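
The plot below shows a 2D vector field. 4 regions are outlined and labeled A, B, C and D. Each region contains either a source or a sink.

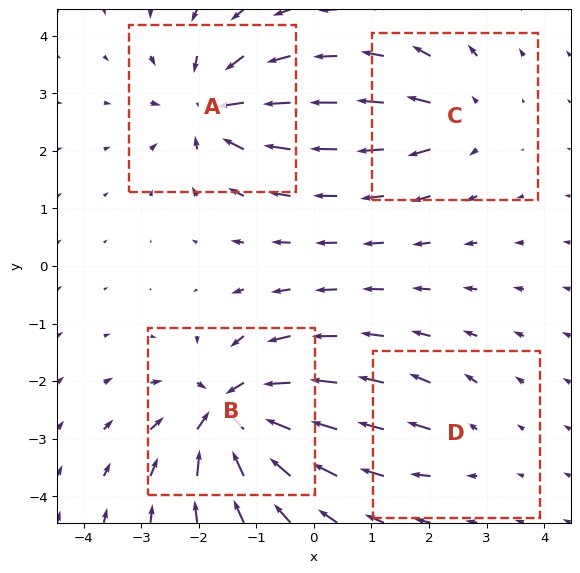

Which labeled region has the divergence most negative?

B

Divergence at each region's feature centre — A: about -6, B: about -8, C: about +4, D: about +2. Region B is most negative.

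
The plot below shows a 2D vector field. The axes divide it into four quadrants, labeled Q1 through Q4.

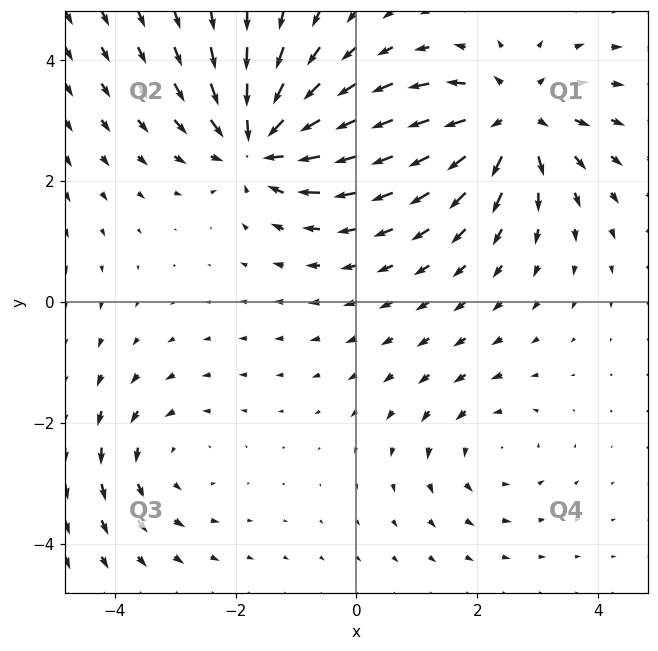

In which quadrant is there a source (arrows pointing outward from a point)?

Q1

The source sits at approximately (2.6, 3.0), which lies in quadrant Q1. The divergence there is about +5, positive as expected for a source.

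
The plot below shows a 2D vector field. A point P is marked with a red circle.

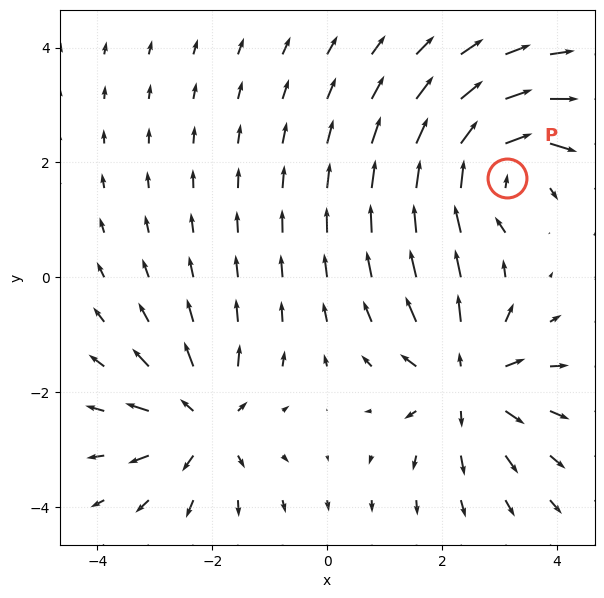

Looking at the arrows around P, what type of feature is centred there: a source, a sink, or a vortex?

vortex

At P (3.1, 1.7) the arrows circulate clockwise. Divergence ≈0, curl about -6 — near-zero divergence with nonzero curl is a vortex.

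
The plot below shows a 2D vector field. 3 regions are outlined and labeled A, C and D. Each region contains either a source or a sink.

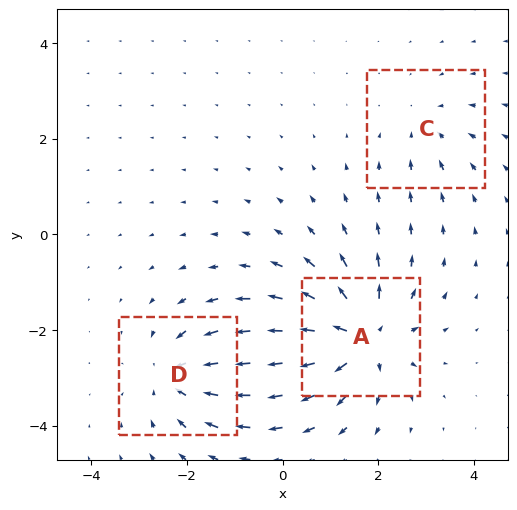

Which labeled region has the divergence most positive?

A

Divergence at each region's feature centre — A: about +5, C: about -2, D: about -4. Region A is most positive.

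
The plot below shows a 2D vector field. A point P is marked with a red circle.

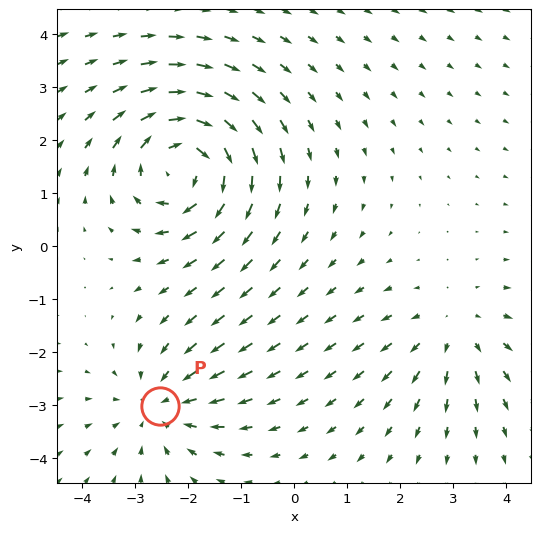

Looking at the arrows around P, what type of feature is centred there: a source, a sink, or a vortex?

At P (-2.5, -3.0) the arrows converge inward. Divergence about -3, curl ≈0 — negative divergence with near-zero curl is a sink.

sink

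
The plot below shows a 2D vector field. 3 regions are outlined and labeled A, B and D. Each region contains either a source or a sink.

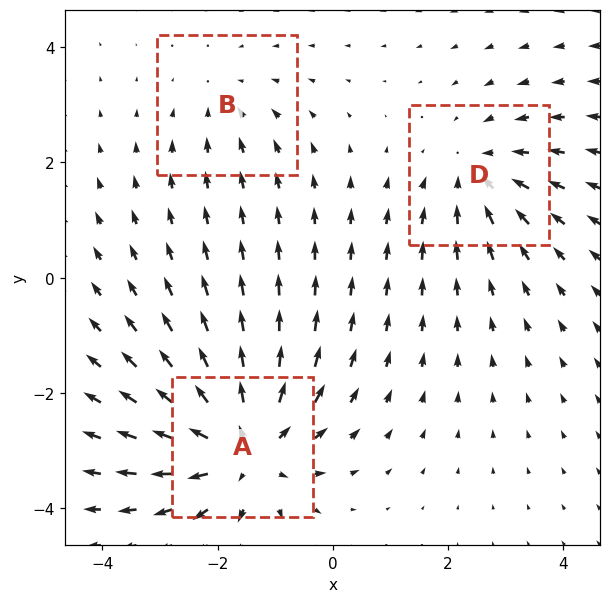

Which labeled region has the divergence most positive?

Divergence at each region's feature centre — A: about +4, B: about -2, D: about -3. Region A is most positive.

A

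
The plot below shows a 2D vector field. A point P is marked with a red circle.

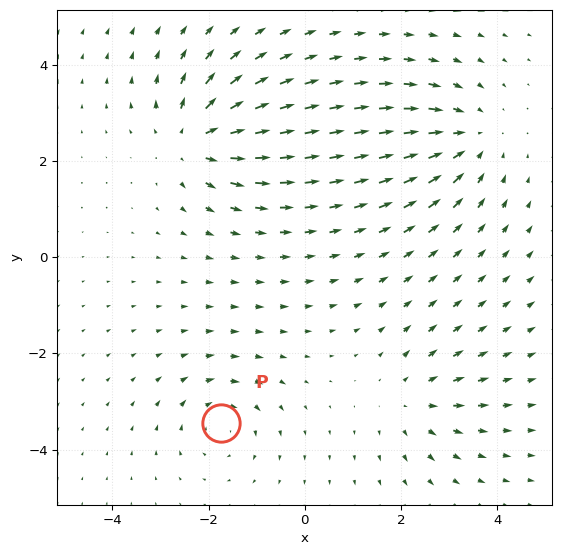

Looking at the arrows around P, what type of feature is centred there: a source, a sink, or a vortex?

At P (-1.7, -3.4) the arrows circulate clockwise. Divergence ≈0, curl about -4 — near-zero divergence with nonzero curl is a vortex.

vortex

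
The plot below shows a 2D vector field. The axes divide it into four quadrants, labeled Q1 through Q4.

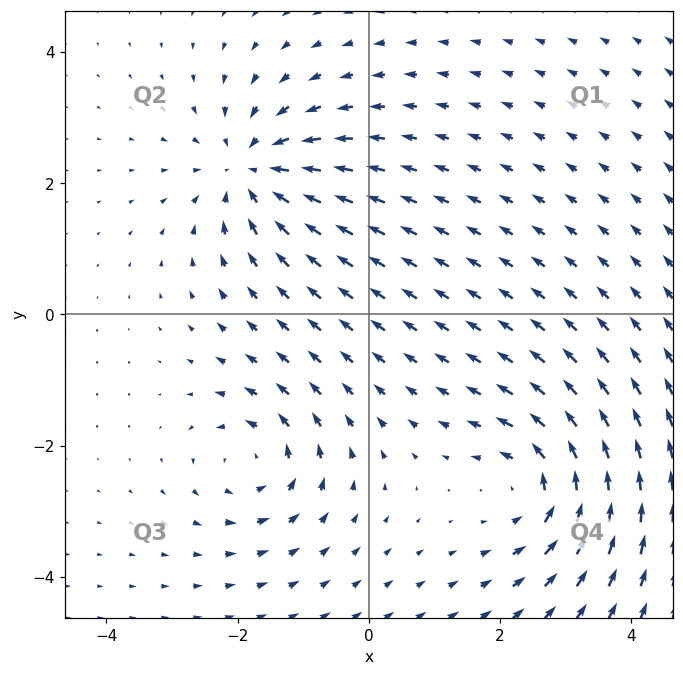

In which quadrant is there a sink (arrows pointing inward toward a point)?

Q2

The sink sits at approximately (-1.8, 2.2), which lies in quadrant Q2. The divergence there is about -5, negative as expected for a sink.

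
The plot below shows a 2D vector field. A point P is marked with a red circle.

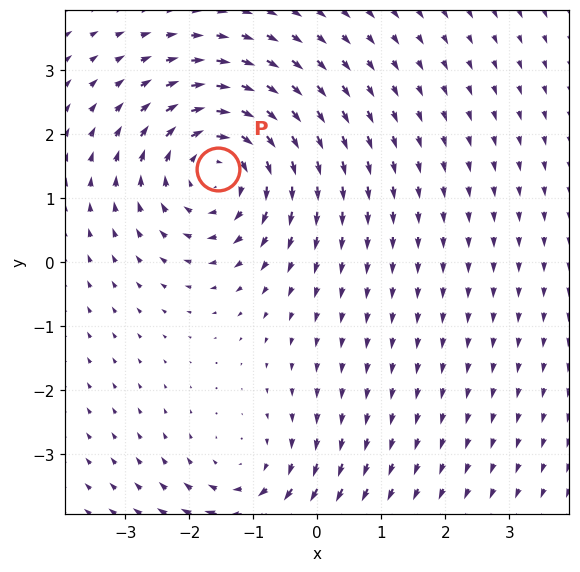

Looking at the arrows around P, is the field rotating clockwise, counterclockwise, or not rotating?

Near P at (-1.6, 1.4) the arrows circulate clockwise. The curl (z-component) there is about -5; negative curl means clockwise rotation.

clockwise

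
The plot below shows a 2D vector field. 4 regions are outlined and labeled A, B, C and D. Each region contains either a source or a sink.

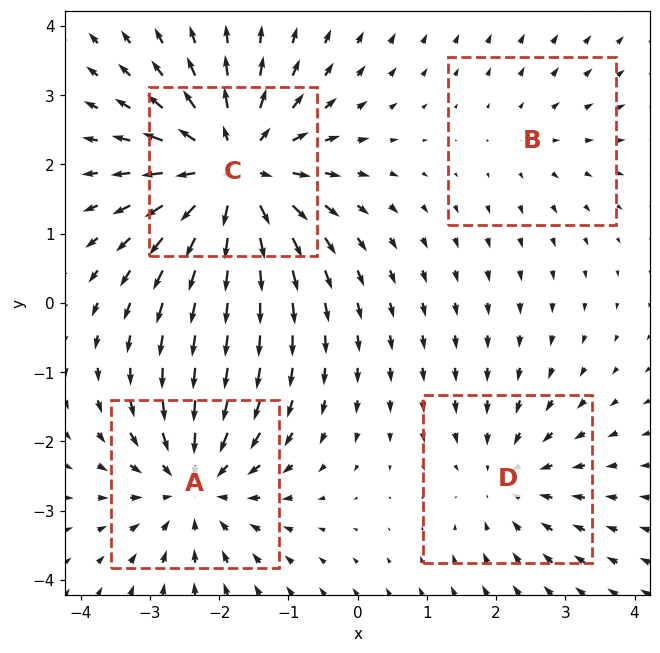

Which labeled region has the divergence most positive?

C

Divergence at each region's feature centre — A: about -5, B: about +2, C: about +7, D: about -3. Region C is most positive.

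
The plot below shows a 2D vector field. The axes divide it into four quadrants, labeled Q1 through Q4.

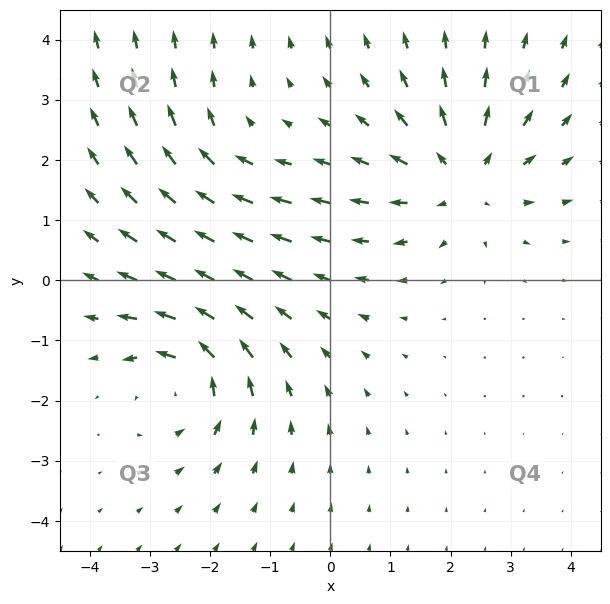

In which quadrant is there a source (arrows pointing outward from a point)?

The source sits at approximately (2.2, 1.7), which lies in quadrant Q1. The divergence there is about +4, positive as expected for a source.

Q1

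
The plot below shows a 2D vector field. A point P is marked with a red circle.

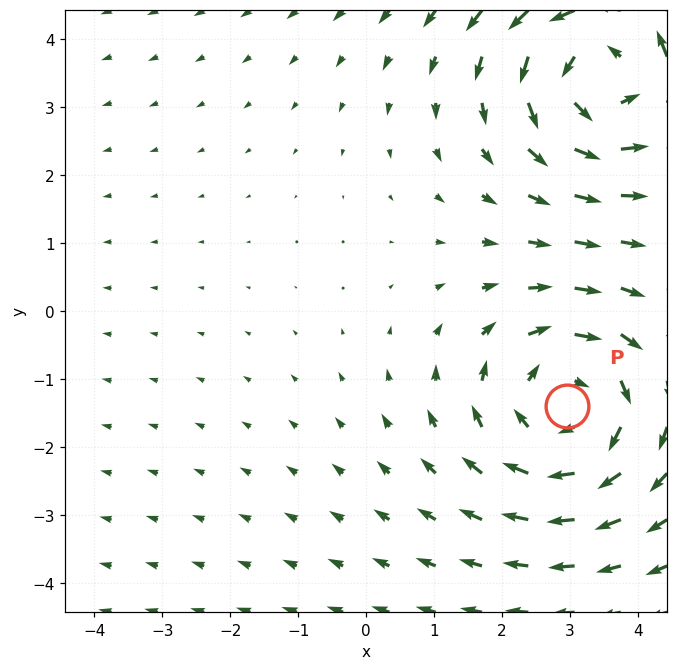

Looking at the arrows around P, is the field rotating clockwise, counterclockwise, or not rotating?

clockwise

Near P at (3.0, -1.4) the arrows circulate clockwise. The curl (z-component) there is about -3; negative curl means clockwise rotation.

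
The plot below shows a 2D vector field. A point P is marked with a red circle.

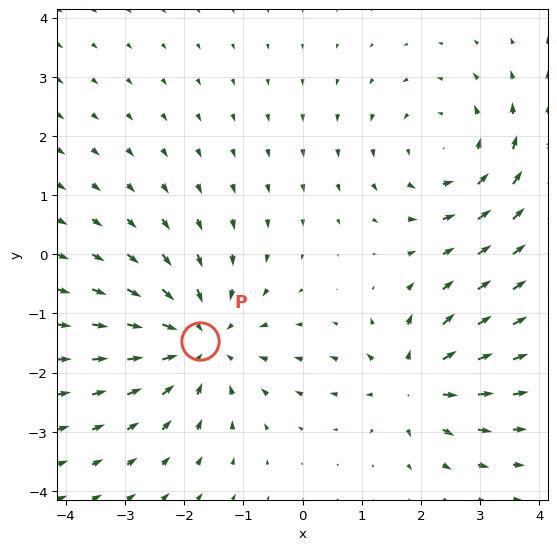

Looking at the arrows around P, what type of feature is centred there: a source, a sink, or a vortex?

sink

At P (-1.7, -1.5) the arrows converge inward. Divergence about -4, curl ≈0 — negative divergence with near-zero curl is a sink.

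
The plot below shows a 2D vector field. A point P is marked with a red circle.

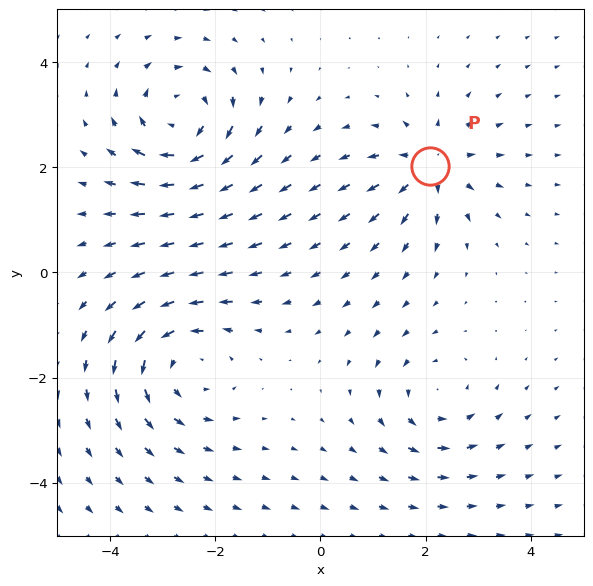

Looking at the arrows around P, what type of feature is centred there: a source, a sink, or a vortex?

source

At P (2.1, 2.0) the arrows spread outward. Divergence about +5, curl ≈0 — positive divergence with near-zero curl is a source.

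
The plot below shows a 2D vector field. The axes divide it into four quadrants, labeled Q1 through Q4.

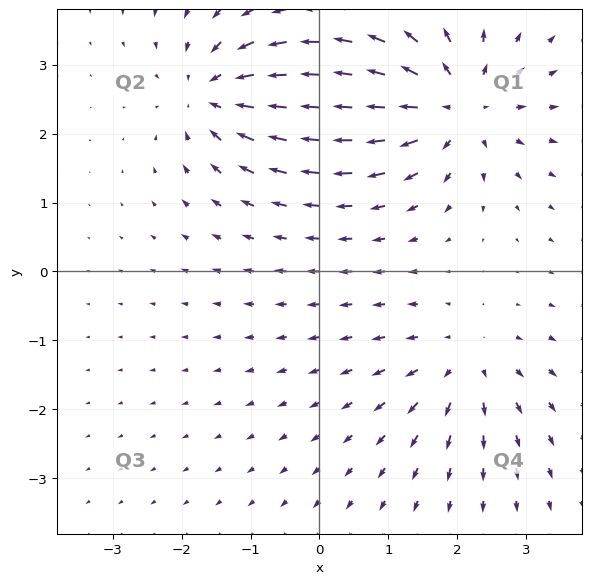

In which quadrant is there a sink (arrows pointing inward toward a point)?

The sink sits at approximately (-1.5, 2.6), which lies in quadrant Q2. The divergence there is about -5, negative as expected for a sink.

Q2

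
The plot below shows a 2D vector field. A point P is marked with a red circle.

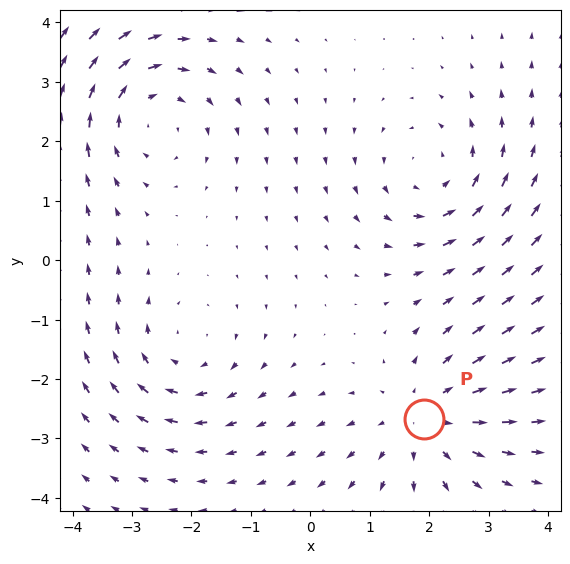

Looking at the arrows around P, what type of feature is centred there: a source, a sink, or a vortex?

source

At P (1.9, -2.7) the arrows spread outward. Divergence about +4, curl ≈0 — positive divergence with near-zero curl is a source.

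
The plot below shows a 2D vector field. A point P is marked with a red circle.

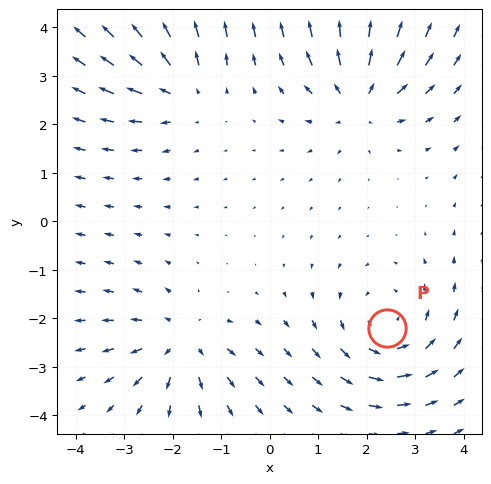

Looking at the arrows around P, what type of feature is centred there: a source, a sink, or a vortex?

At P (2.4, -2.2) the arrows circulate counterclockwise. Divergence ≈0, curl about +4 — near-zero divergence with nonzero curl is a vortex.

vortex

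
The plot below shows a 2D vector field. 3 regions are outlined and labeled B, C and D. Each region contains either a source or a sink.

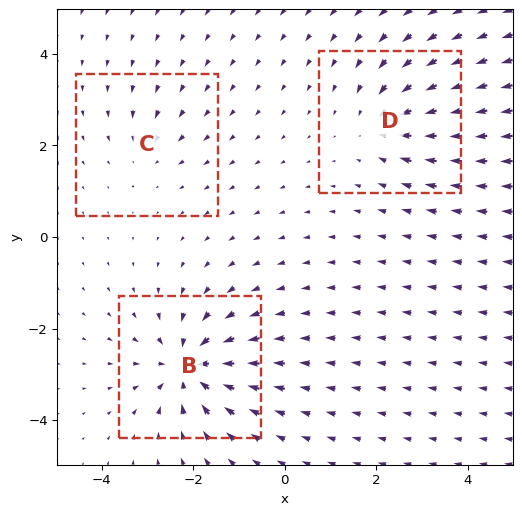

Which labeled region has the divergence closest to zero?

Divergence at each region's feature centre — B: about -6, C: about -2, D: about -4. Region C is closest to zero.

C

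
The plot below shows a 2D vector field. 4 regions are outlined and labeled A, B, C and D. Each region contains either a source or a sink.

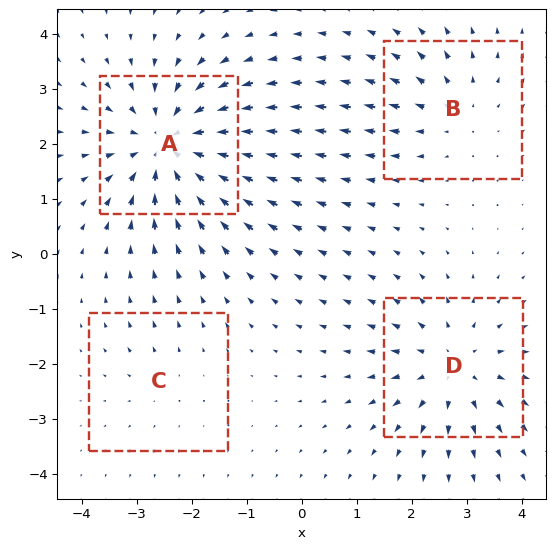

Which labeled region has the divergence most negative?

A

Divergence at each region's feature centre — A: about -6, B: about +3, C: about +2, D: about +4. Region A is most negative.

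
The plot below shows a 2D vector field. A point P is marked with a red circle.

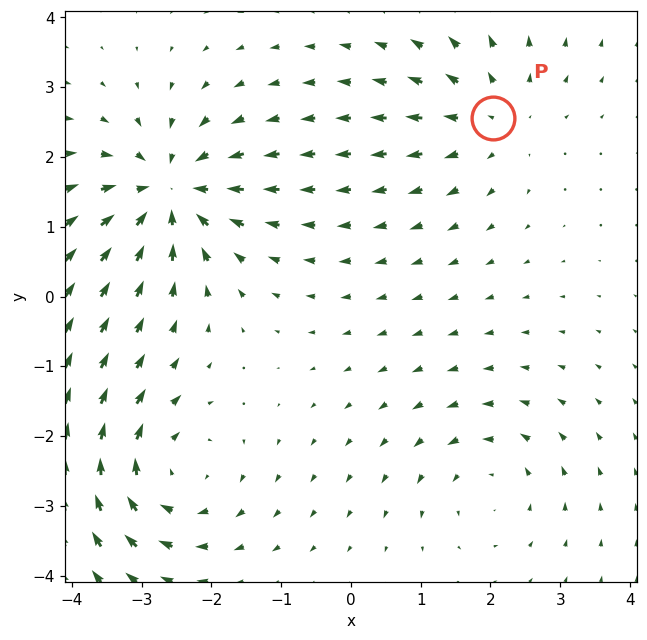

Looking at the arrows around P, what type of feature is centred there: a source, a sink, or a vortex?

At P (2.0, 2.6) the arrows spread outward. Divergence about +3, curl ≈0 — positive divergence with near-zero curl is a source.

source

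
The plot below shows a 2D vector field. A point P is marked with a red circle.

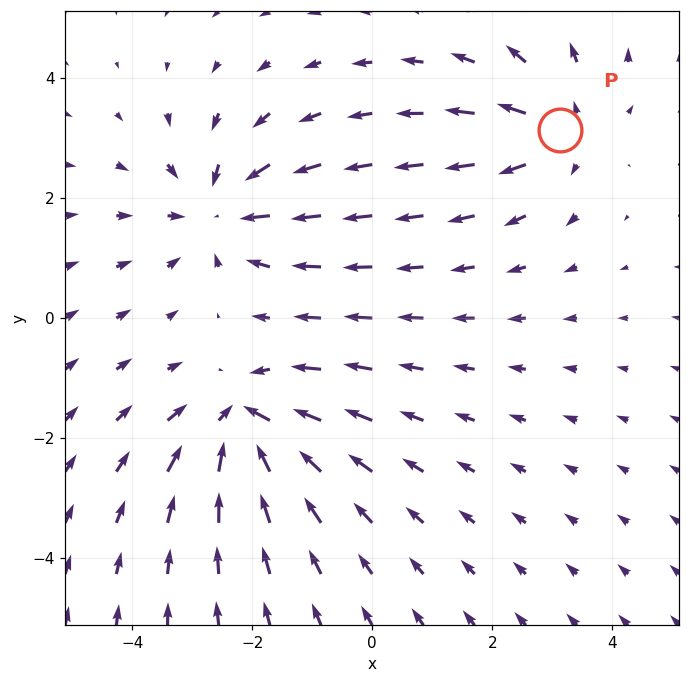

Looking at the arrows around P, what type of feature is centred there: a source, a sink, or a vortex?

source

At P (3.1, 3.1) the arrows spread outward. Divergence about +4, curl ≈0 — positive divergence with near-zero curl is a source.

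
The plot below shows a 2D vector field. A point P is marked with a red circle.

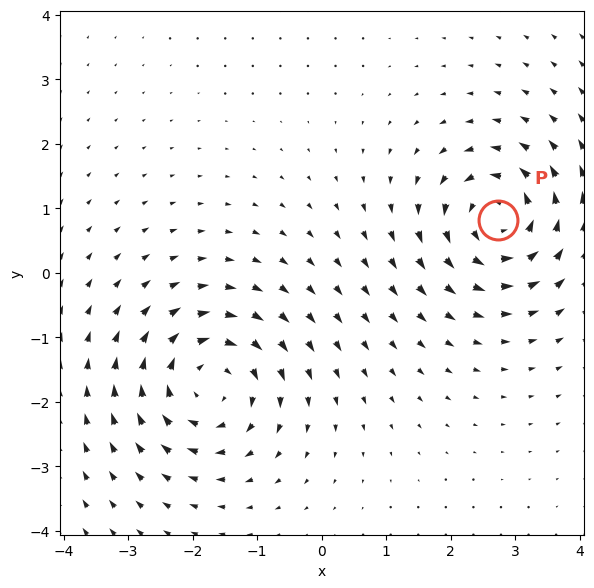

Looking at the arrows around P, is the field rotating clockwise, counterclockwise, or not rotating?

counterclockwise

Near P at (2.7, 0.8) the arrows circulate counterclockwise. The curl (z-component) there is about +6; positive curl means counterclockwise rotation.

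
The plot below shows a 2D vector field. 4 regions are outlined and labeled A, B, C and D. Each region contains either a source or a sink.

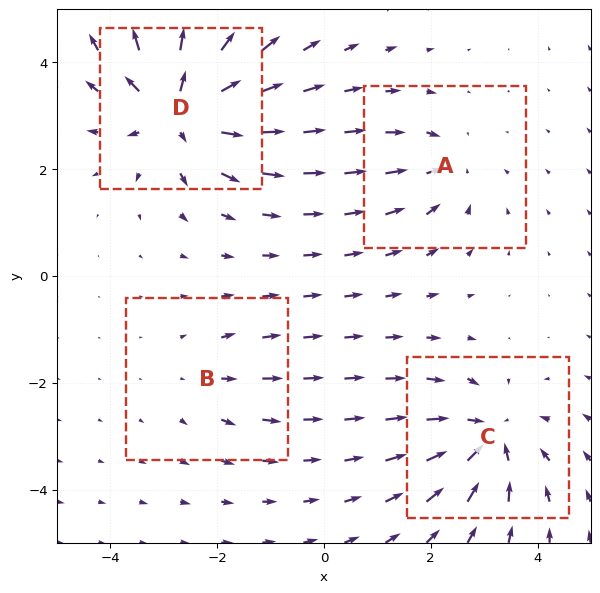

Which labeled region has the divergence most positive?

D

Divergence at each region's feature centre — A: about -4, B: about +2, C: about -6, D: about +8. Region D is most positive.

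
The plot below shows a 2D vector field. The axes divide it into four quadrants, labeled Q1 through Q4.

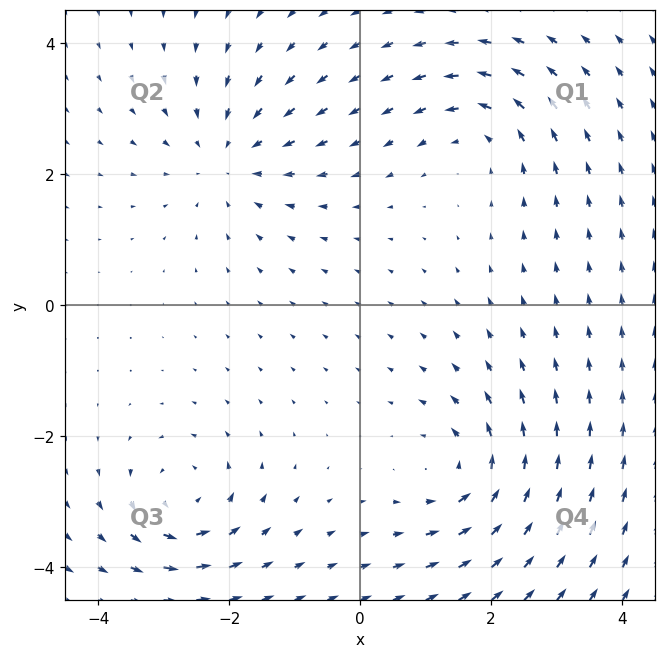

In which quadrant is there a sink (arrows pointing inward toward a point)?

Q2

The sink sits at approximately (-2.0, 2.3), which lies in quadrant Q2. The divergence there is about -3, negative as expected for a sink.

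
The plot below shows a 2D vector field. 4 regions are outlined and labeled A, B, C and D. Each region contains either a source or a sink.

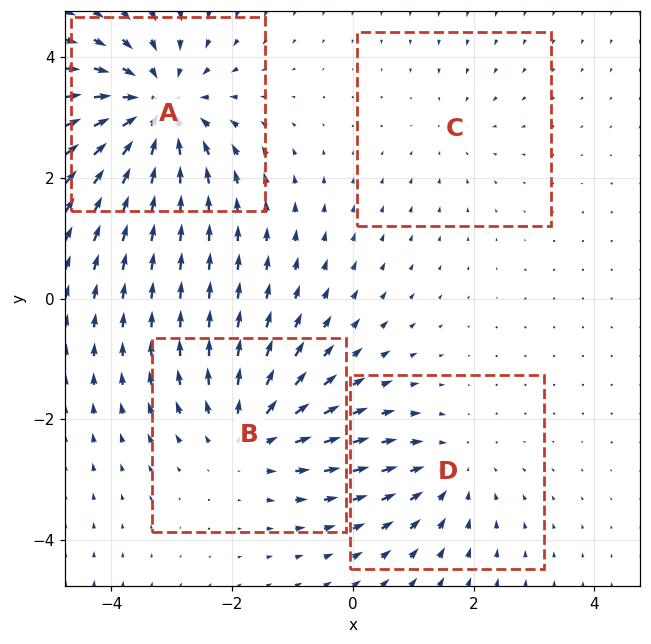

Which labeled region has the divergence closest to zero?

Divergence at each region's feature centre — A: about -6, B: about +4, C: about -2, D: about -3. Region C is closest to zero.

C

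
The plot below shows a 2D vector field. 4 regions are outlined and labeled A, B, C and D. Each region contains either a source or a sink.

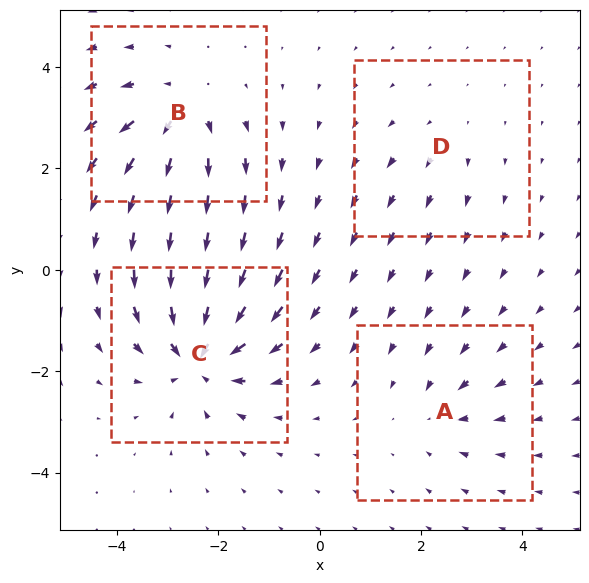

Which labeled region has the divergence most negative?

Divergence at each region's feature centre — A: about -3, B: about +5, C: about -8, D: about +2. Region C is most negative.

C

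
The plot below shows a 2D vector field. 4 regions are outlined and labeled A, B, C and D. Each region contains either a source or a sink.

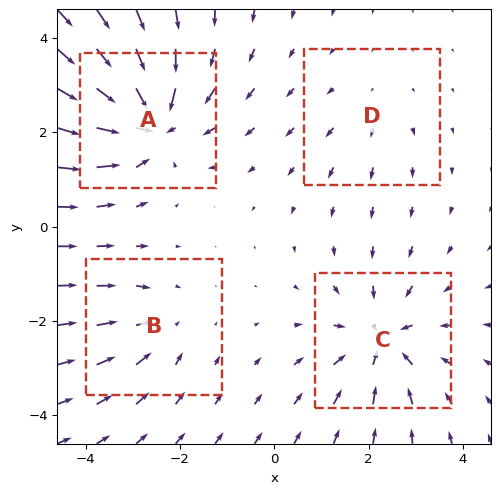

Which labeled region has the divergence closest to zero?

D

Divergence at each region's feature centre — A: about -6, B: about -3, C: about -5, D: about +2. Region D is closest to zero.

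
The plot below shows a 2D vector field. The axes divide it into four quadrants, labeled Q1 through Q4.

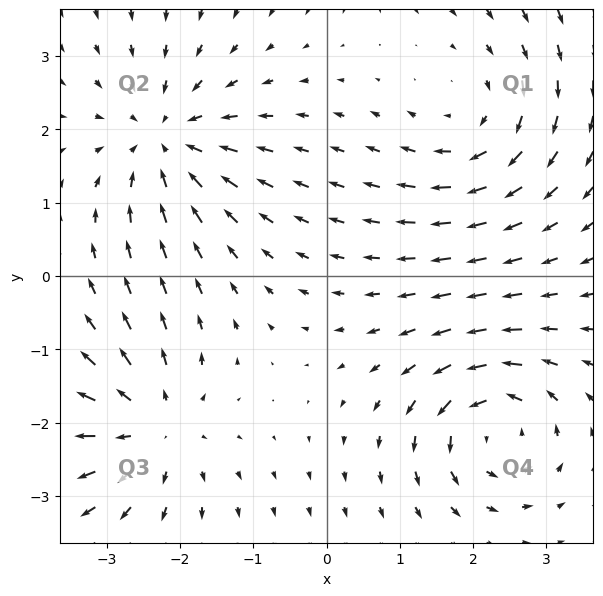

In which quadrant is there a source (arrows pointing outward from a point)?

Q3

The source sits at approximately (-2.4, -2.1), which lies in quadrant Q3. The divergence there is about +3, positive as expected for a source.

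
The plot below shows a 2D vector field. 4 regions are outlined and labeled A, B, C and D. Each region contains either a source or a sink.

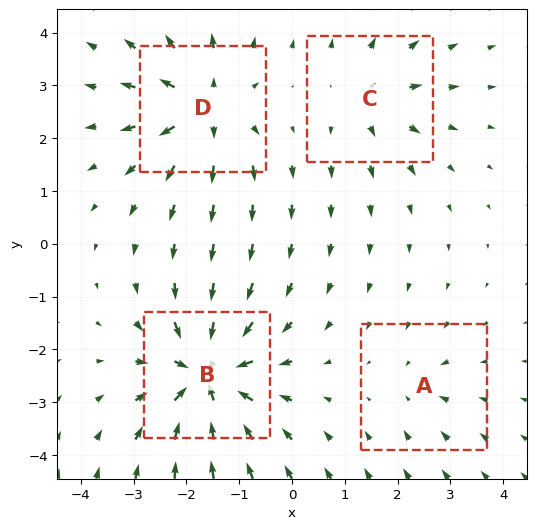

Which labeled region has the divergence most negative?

B

Divergence at each region's feature centre — A: about -2, B: about -8, C: about +4, D: about +6. Region B is most negative.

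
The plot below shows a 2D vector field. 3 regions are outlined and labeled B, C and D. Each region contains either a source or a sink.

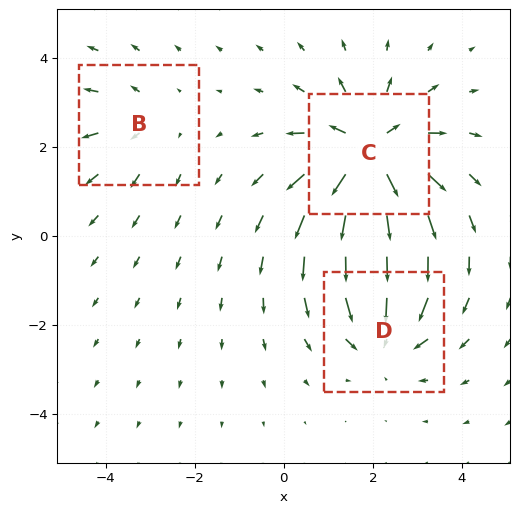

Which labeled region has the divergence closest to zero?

B

Divergence at each region's feature centre — B: about +2, C: about +5, D: about -3. Region B is closest to zero.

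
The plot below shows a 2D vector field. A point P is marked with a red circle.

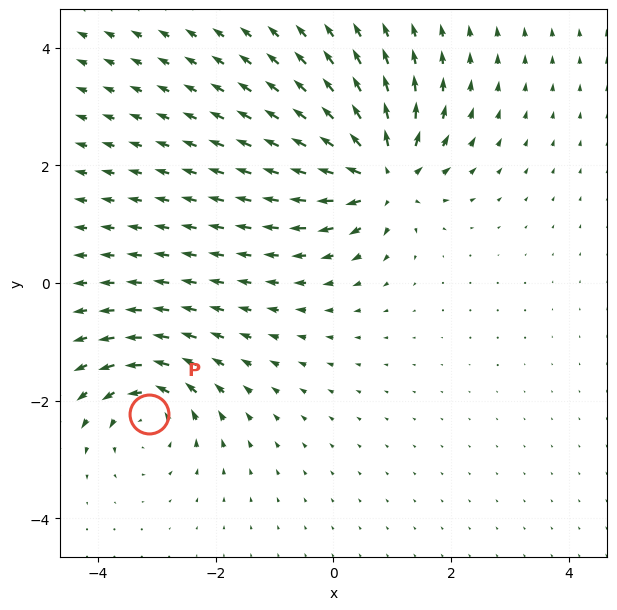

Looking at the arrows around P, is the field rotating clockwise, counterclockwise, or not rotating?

Near P at (-3.1, -2.2) the arrows circulate counterclockwise. The curl (z-component) there is about +5; positive curl means counterclockwise rotation.

counterclockwise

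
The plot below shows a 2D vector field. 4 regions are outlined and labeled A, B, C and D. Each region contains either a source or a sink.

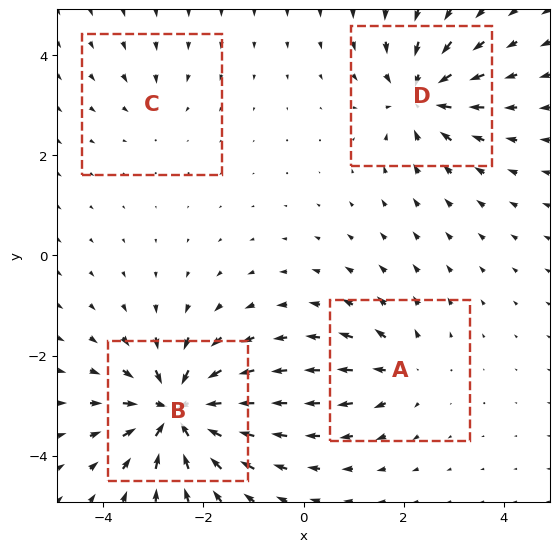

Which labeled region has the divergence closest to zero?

C

Divergence at each region's feature centre — A: about +4, B: about -9, C: about -2, D: about -6. Region C is closest to zero.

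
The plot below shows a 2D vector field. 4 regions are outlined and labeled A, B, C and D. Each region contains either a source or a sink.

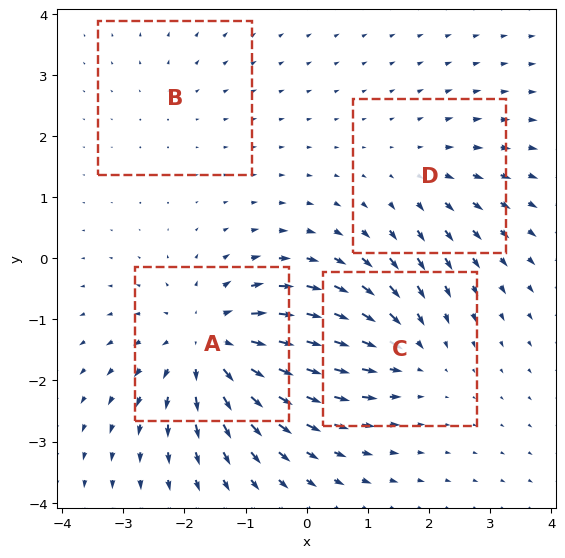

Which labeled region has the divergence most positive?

A

Divergence at each region's feature centre — A: about +6, B: about +2, C: about -4, D: about +3. Region A is most positive.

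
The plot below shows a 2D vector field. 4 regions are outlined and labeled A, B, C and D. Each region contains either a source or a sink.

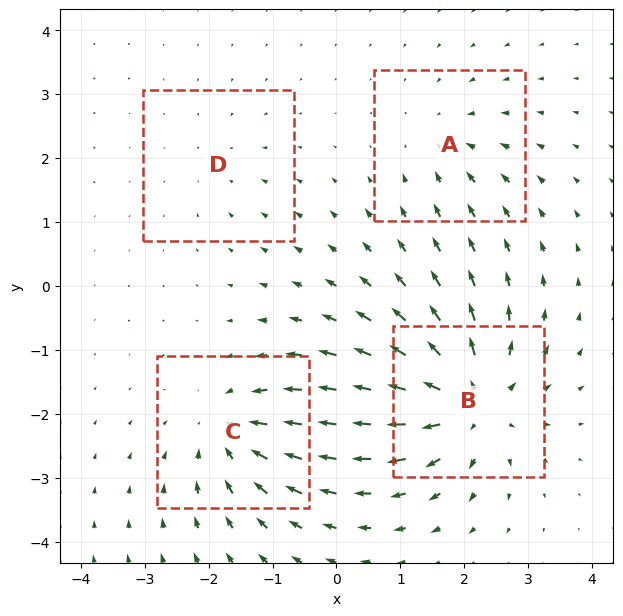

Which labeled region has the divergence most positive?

B

Divergence at each region's feature centre — A: about -3, B: about +8, C: about -6, D: about -2. Region B is most positive.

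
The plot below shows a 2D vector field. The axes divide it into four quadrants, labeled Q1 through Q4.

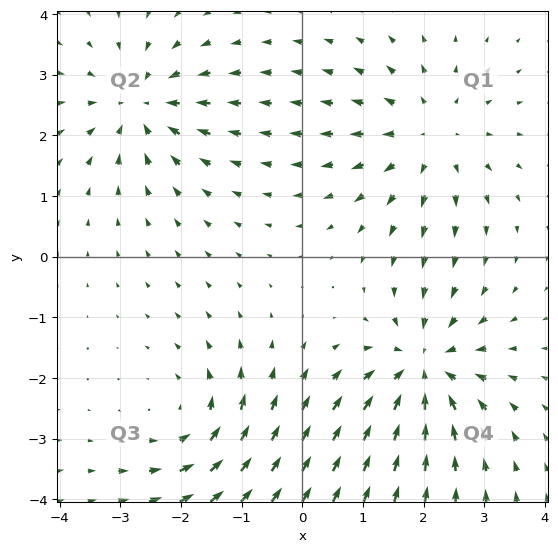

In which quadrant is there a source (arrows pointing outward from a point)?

Q1

The source sits at approximately (2.1, 2.0), which lies in quadrant Q1. The divergence there is about +4, positive as expected for a source.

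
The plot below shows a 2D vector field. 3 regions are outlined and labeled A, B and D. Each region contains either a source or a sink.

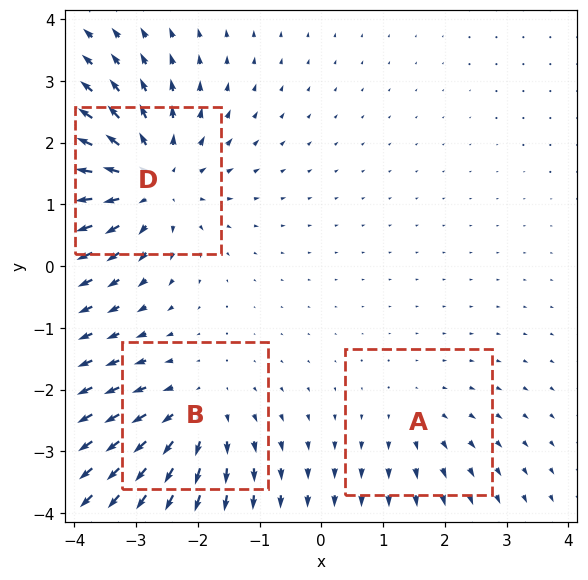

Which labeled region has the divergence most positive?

D

Divergence at each region's feature centre — A: about +2, B: about +3, D: about +5. Region D is most positive.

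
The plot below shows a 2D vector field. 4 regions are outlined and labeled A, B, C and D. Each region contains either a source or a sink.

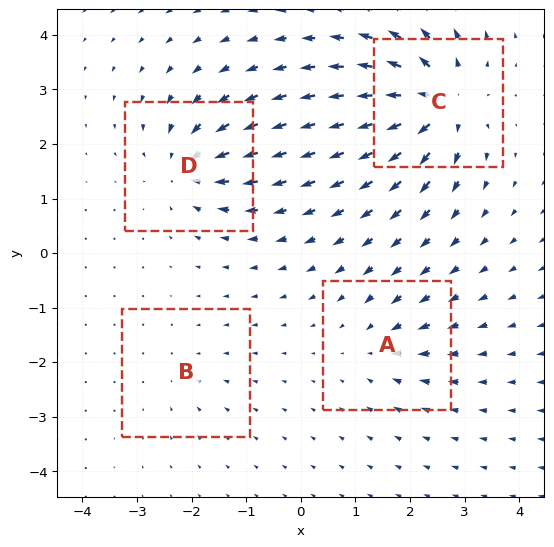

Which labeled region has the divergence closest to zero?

B

Divergence at each region's feature centre — A: about -4, B: about -2, C: about +9, D: about -6. Region B is closest to zero.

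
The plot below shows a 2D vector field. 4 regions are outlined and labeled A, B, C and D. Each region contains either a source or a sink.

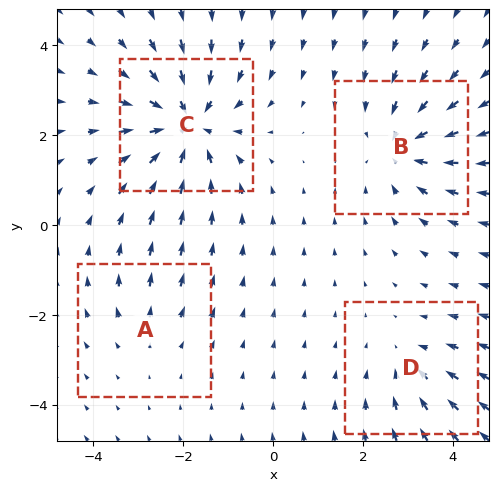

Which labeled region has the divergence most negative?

Divergence at each region's feature centre — A: about +2, B: about -4, C: about -6, D: about -3. Region C is most negative.

C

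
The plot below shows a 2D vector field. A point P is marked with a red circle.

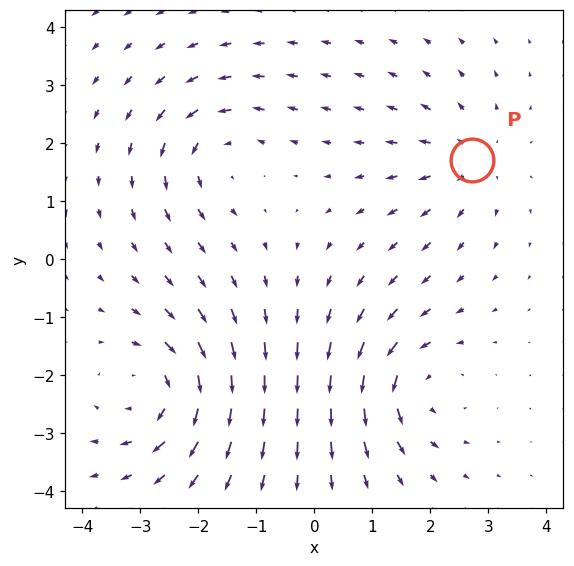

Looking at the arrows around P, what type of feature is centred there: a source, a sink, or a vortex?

source

At P (2.7, 1.7) the arrows spread outward. Divergence about +3, curl ≈0 — positive divergence with near-zero curl is a source.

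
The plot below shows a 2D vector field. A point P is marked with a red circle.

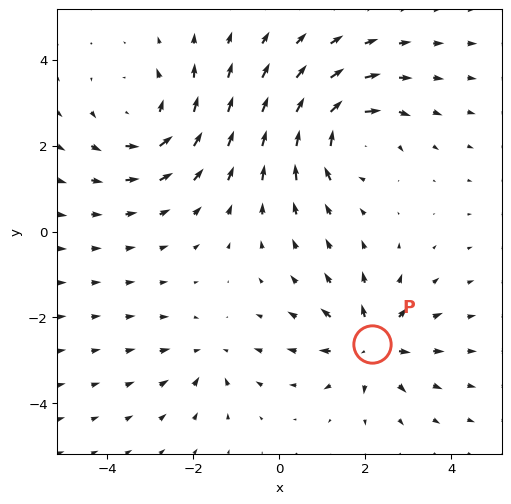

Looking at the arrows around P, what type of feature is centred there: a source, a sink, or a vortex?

source

At P (2.1, -2.6) the arrows spread outward. Divergence about +5, curl ≈0 — positive divergence with near-zero curl is a source.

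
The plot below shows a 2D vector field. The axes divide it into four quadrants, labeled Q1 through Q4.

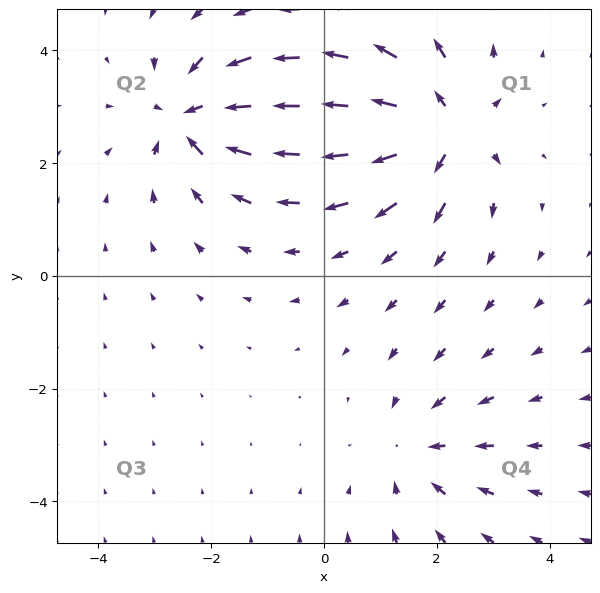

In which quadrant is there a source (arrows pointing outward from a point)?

Q1

The source sits at approximately (2.1, 2.6), which lies in quadrant Q1. The divergence there is about +5, positive as expected for a source.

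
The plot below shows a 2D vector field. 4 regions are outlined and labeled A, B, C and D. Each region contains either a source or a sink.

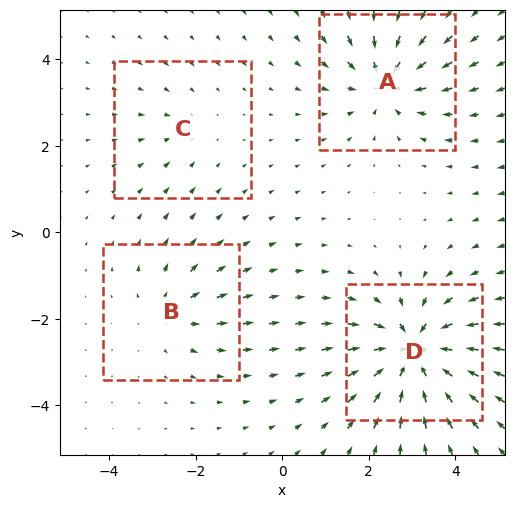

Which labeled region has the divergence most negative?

Divergence at each region's feature centre — A: about -5, B: about +3, C: about -2, D: about -8. Region D is most negative.

D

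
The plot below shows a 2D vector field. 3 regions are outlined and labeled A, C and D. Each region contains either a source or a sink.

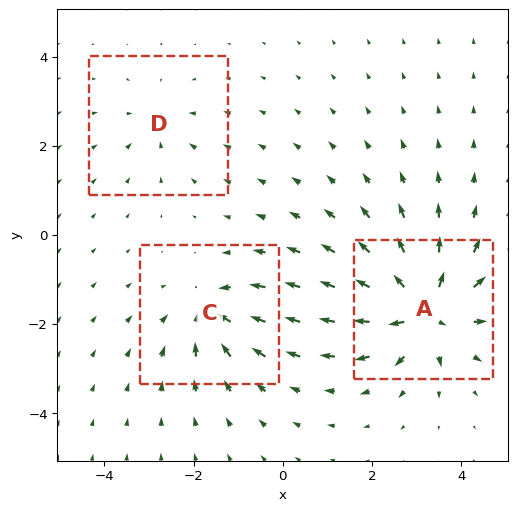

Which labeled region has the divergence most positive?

A

Divergence at each region's feature centre — A: about +6, C: about -4, D: about -2. Region A is most positive.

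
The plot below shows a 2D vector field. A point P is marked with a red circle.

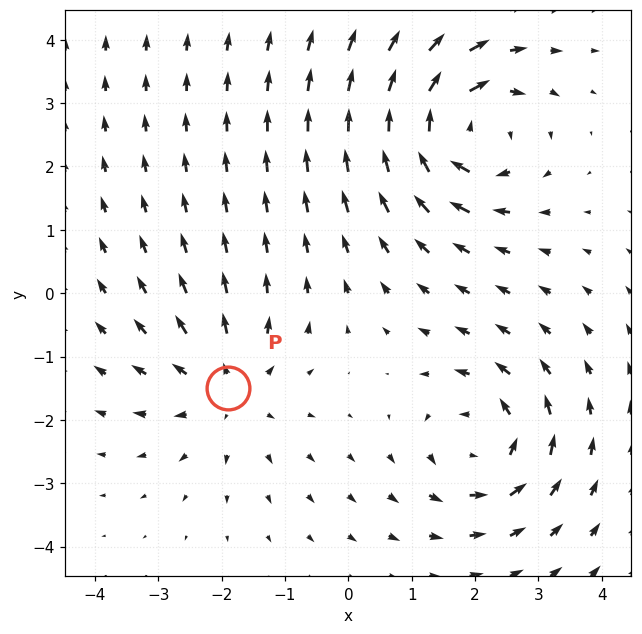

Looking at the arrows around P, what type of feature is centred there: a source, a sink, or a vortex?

At P (-1.9, -1.5) the arrows spread outward. Divergence about +3, curl ≈0 — positive divergence with near-zero curl is a source.

source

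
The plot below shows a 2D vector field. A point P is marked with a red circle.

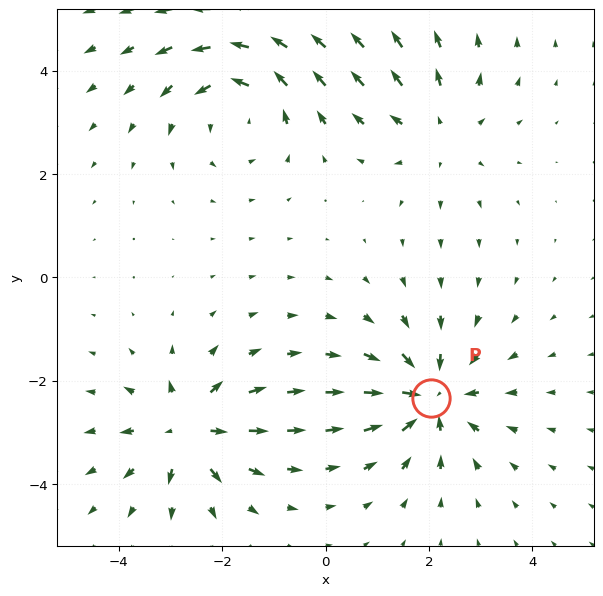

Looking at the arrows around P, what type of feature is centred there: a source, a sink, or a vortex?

sink

At P (2.0, -2.3) the arrows converge inward. Divergence about -6, curl ≈0 — negative divergence with near-zero curl is a sink.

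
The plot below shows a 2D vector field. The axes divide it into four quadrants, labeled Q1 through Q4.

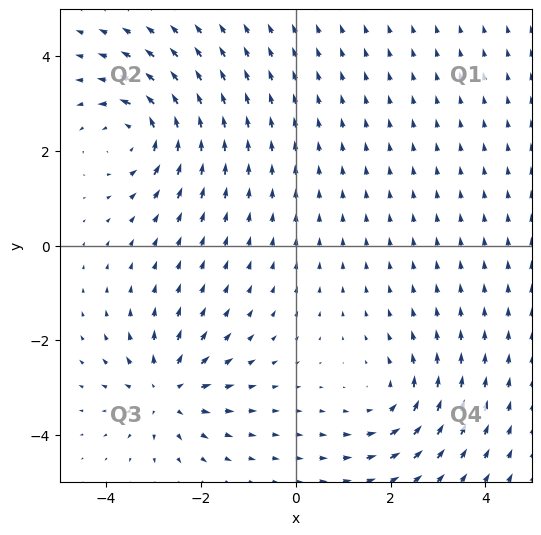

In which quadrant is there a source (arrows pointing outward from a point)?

Q3

The source sits at approximately (-2.7, -3.1), which lies in quadrant Q3. The divergence there is about +5, positive as expected for a source.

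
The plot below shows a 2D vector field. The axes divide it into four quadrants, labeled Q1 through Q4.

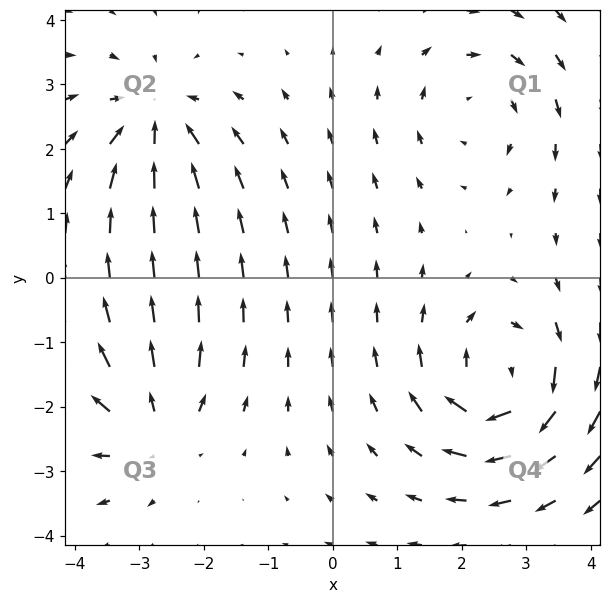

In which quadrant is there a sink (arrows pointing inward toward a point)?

Q2

The sink sits at approximately (-2.8, 2.4), which lies in quadrant Q2. The divergence there is about -4, negative as expected for a sink.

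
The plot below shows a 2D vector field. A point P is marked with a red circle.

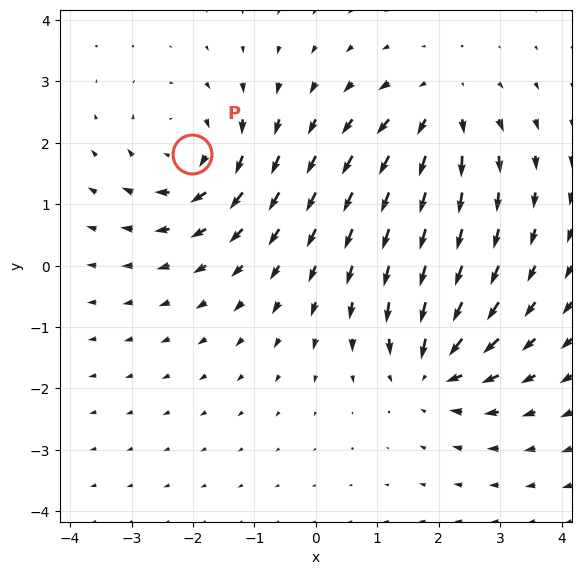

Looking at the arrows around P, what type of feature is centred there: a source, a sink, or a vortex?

At P (-2.0, 1.8) the arrows circulate clockwise. Divergence ≈0, curl about -4 — near-zero divergence with nonzero curl is a vortex.

vortex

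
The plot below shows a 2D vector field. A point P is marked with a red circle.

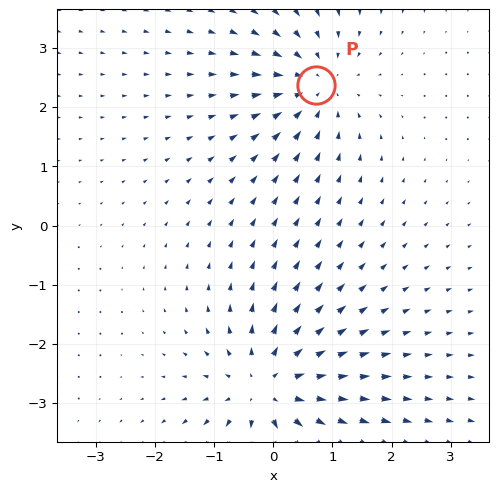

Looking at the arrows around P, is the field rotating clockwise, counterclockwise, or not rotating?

Near P at (0.7, 2.4) the arrows show no circulation. The curl there is ≈0.

not rotating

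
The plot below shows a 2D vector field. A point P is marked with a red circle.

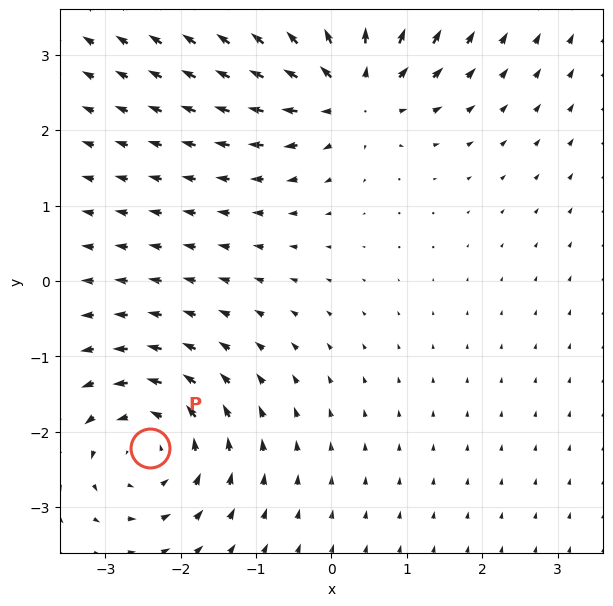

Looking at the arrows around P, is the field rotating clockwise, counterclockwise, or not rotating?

Near P at (-2.4, -2.2) the arrows circulate counterclockwise. The curl (z-component) there is about +3; positive curl means counterclockwise rotation.

counterclockwise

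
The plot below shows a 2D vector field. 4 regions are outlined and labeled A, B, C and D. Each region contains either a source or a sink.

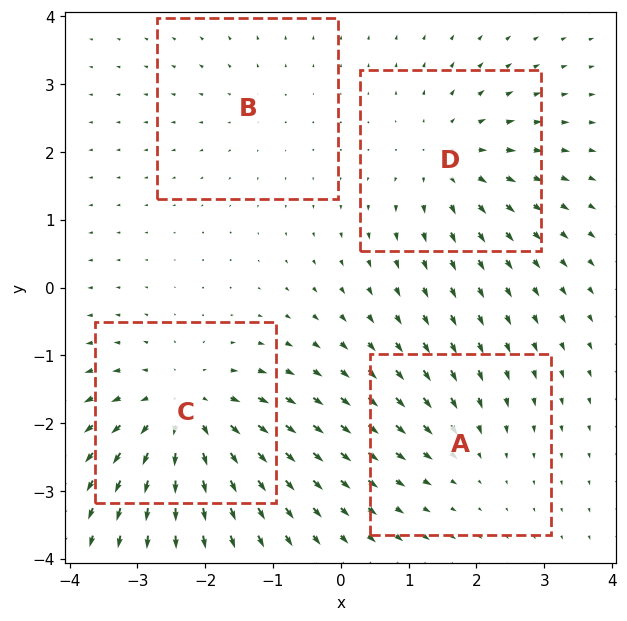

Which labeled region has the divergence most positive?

Divergence at each region's feature centre — A: about -3, B: about +2, C: about +6, D: about +4. Region C is most positive.

C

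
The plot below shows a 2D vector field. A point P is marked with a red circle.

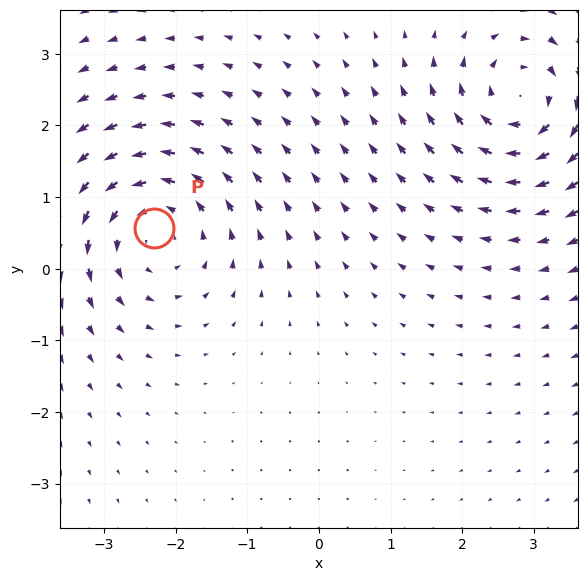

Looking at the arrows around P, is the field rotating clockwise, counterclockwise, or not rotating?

Near P at (-2.3, 0.6) the arrows circulate counterclockwise. The curl (z-component) there is about +4; positive curl means counterclockwise rotation.

counterclockwise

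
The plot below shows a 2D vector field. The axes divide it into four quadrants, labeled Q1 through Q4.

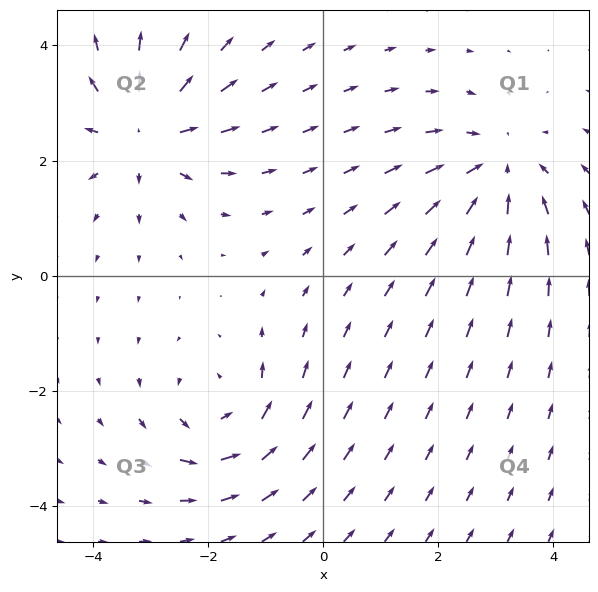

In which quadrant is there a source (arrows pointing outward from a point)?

Q2

The source sits at approximately (-3.1, 2.5), which lies in quadrant Q2. The divergence there is about +5, positive as expected for a source.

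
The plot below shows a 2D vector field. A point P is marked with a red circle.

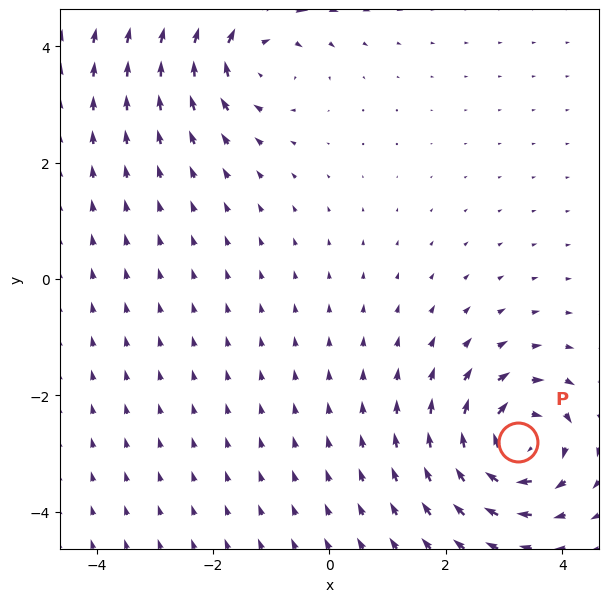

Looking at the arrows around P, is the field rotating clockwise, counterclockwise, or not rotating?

clockwise

Near P at (3.2, -2.8) the arrows circulate clockwise. The curl (z-component) there is about -5; negative curl means clockwise rotation.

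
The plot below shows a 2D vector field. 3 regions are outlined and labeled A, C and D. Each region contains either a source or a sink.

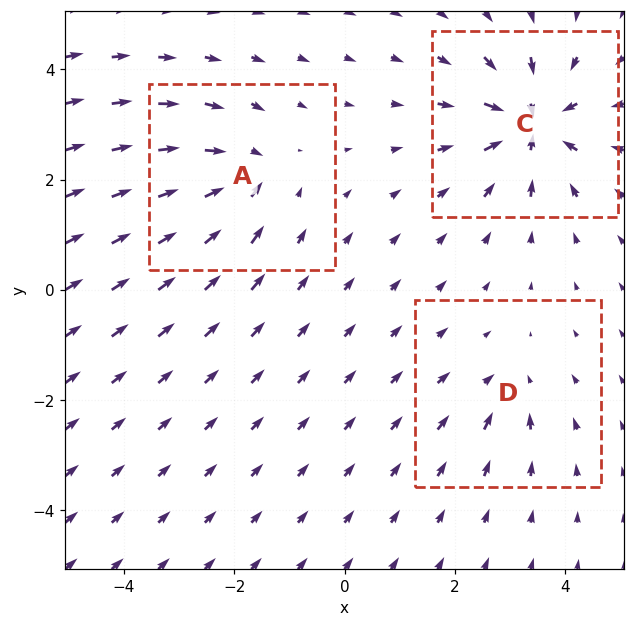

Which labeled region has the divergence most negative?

C

Divergence at each region's feature centre — A: about -4, C: about -6, D: about -3. Region C is most negative.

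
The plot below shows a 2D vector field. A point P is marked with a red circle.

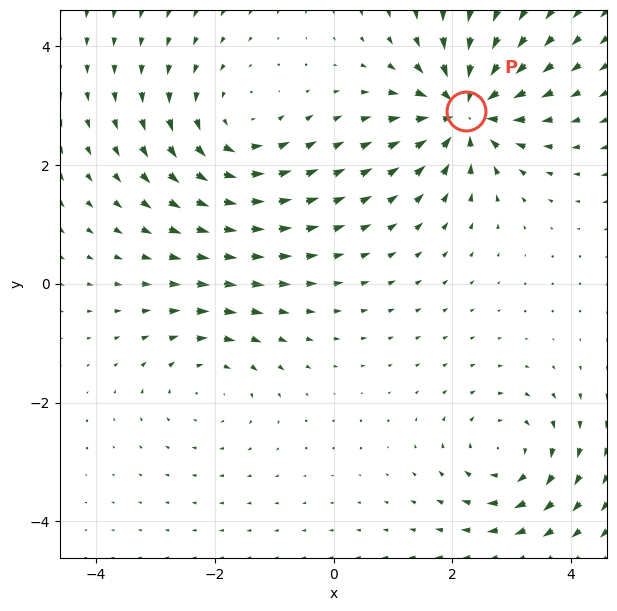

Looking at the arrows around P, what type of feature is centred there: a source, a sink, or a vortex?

At P (2.2, 2.9) the arrows converge inward. Divergence about -7, curl ≈0 — negative divergence with near-zero curl is a sink.

sink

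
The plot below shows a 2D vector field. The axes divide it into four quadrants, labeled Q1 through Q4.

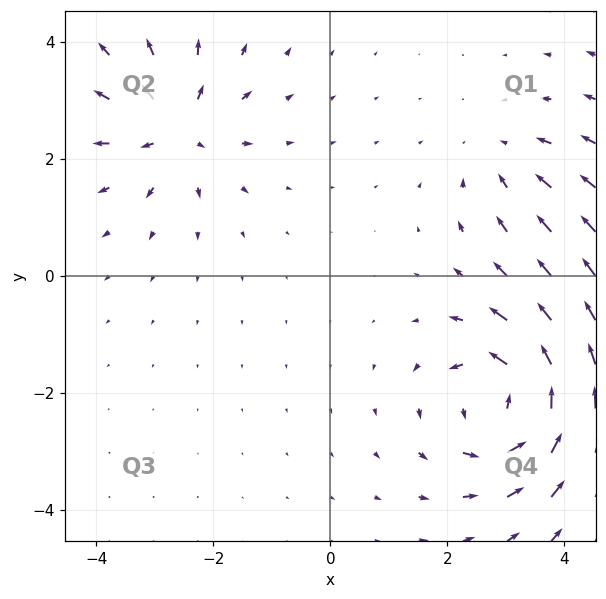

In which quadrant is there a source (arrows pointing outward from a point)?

Q2

The source sits at approximately (-2.6, 2.5), which lies in quadrant Q2. The divergence there is about +5, positive as expected for a source.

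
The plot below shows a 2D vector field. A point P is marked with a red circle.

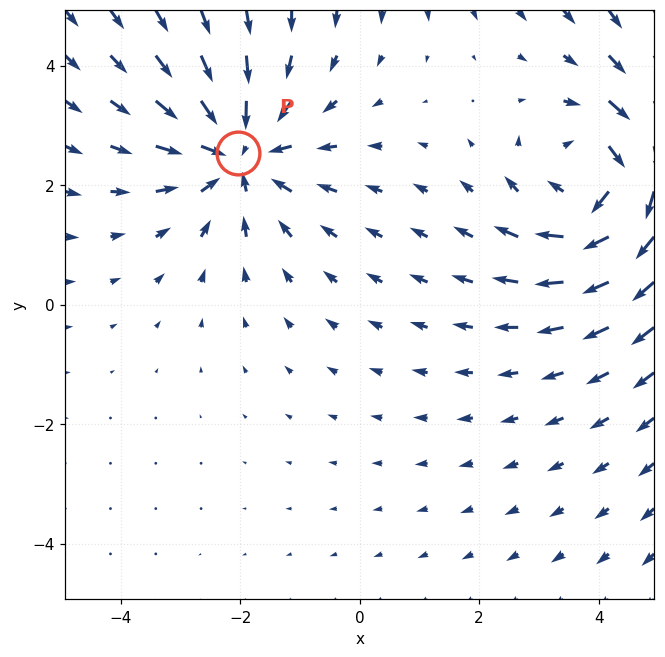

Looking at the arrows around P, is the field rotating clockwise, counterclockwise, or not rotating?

not rotating

Near P at (-2.0, 2.5) the arrows show no circulation. The curl there is ≈0.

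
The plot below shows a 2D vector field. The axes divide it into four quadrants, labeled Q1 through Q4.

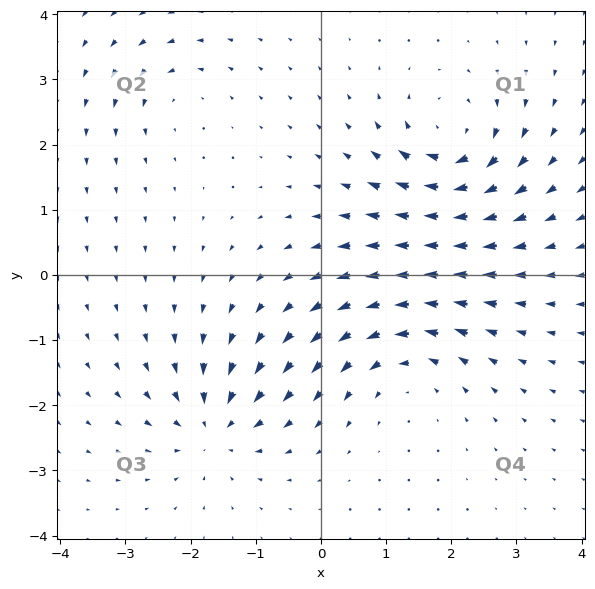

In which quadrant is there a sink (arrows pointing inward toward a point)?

Q3

The sink sits at approximately (-1.6, -2.3), which lies in quadrant Q3. The divergence there is about -6, negative as expected for a sink.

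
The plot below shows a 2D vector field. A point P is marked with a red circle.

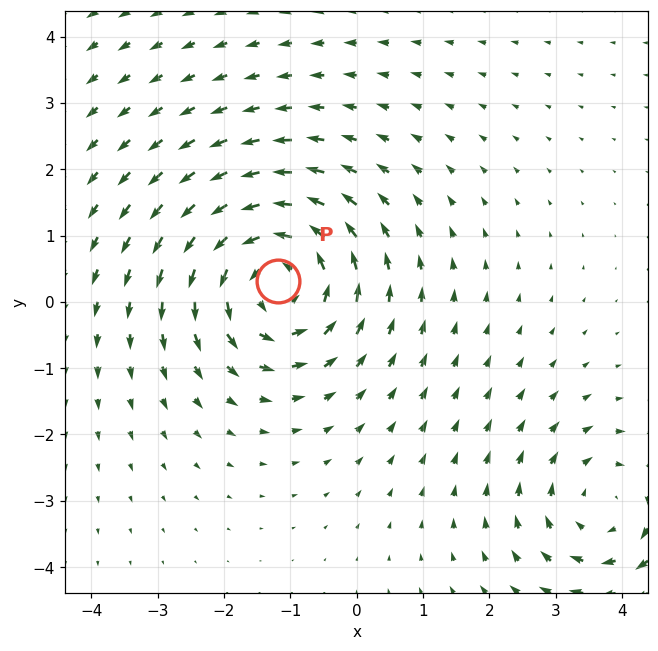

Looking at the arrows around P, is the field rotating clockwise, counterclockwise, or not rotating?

Near P at (-1.2, 0.3) the arrows circulate counterclockwise. The curl (z-component) there is about +4; positive curl means counterclockwise rotation.

counterclockwise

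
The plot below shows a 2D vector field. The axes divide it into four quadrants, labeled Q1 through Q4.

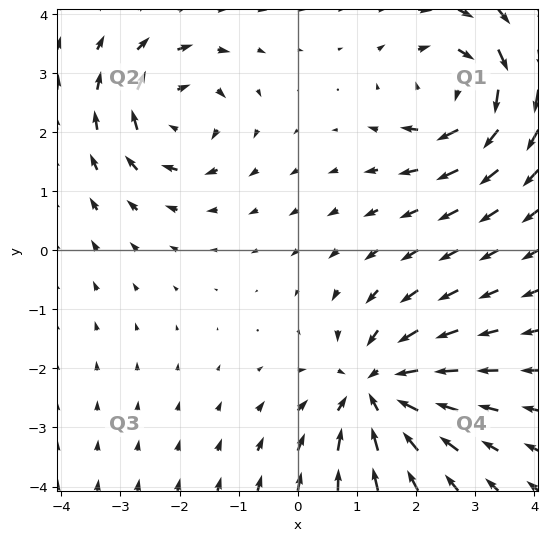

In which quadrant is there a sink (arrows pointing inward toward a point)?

The sink sits at approximately (1.3, -2.4), which lies in quadrant Q4. The divergence there is about -4, negative as expected for a sink.

Q4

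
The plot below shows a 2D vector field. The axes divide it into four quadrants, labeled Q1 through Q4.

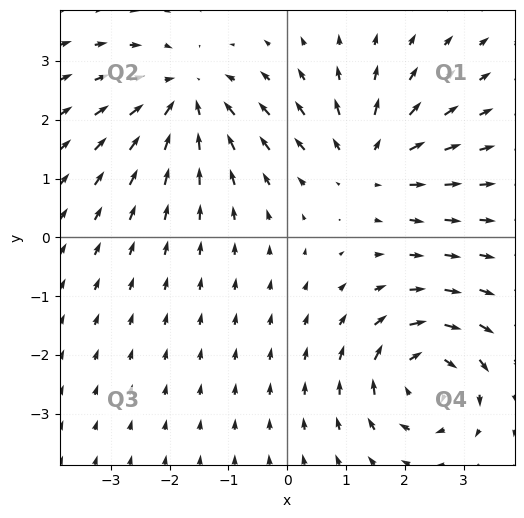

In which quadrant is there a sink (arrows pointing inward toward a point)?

The sink sits at approximately (-1.7, 2.4), which lies in quadrant Q2. The divergence there is about -5, negative as expected for a sink.

Q2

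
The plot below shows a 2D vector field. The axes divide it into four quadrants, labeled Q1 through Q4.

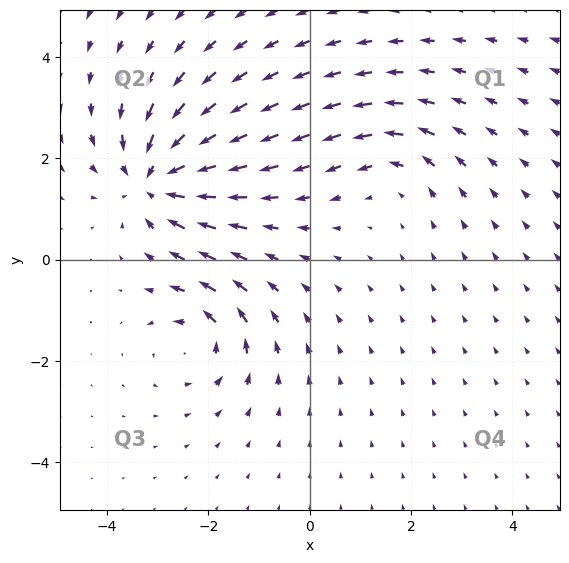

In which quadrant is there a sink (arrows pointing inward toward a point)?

The sink sits at approximately (-3.0, 1.6), which lies in quadrant Q2. The divergence there is about -5, negative as expected for a sink.

Q2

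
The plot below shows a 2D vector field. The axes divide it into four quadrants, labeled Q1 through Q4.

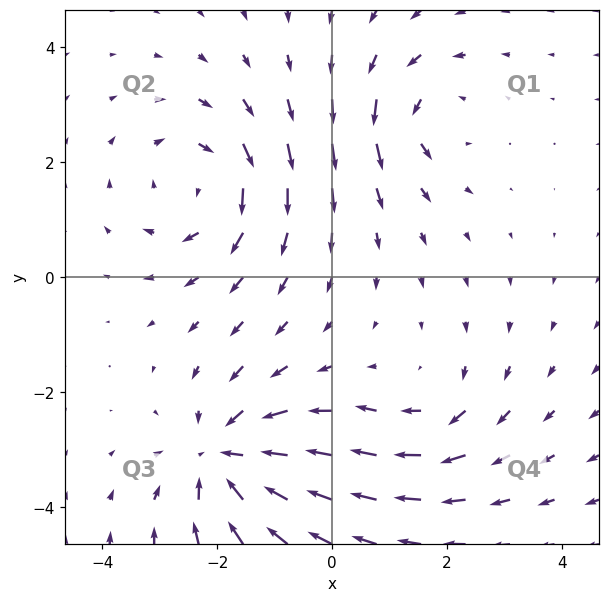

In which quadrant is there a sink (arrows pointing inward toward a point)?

Q3

The sink sits at approximately (-1.8, -3.1), which lies in quadrant Q3. The divergence there is about -5, negative as expected for a sink.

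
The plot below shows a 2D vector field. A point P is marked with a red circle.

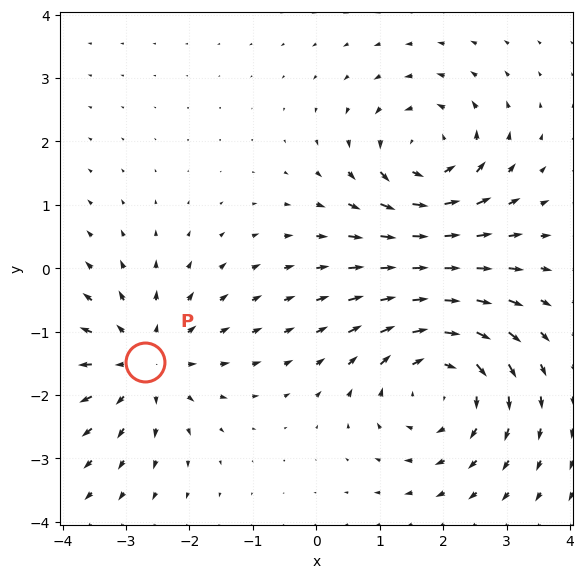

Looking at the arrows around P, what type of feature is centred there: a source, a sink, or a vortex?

source

At P (-2.7, -1.5) the arrows spread outward. Divergence about +3, curl ≈0 — positive divergence with near-zero curl is a source.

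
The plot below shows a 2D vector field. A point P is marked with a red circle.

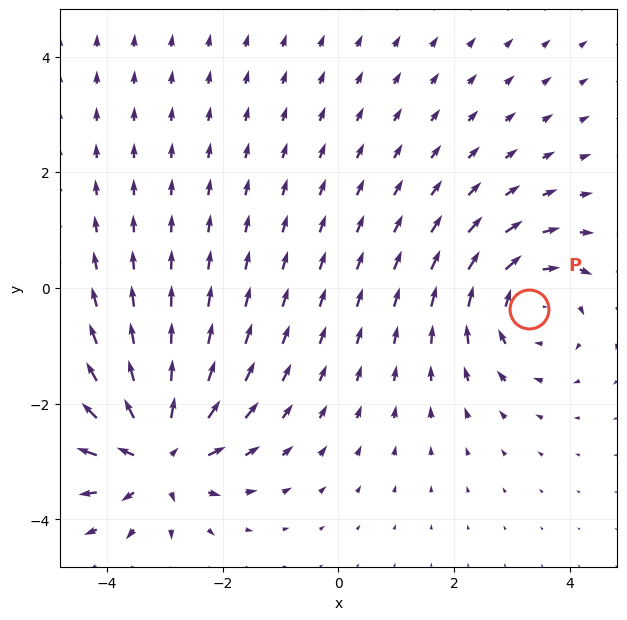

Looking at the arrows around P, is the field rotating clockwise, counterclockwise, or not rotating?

clockwise

Near P at (3.3, -0.4) the arrows circulate clockwise. The curl (z-component) there is about -4; negative curl means clockwise rotation.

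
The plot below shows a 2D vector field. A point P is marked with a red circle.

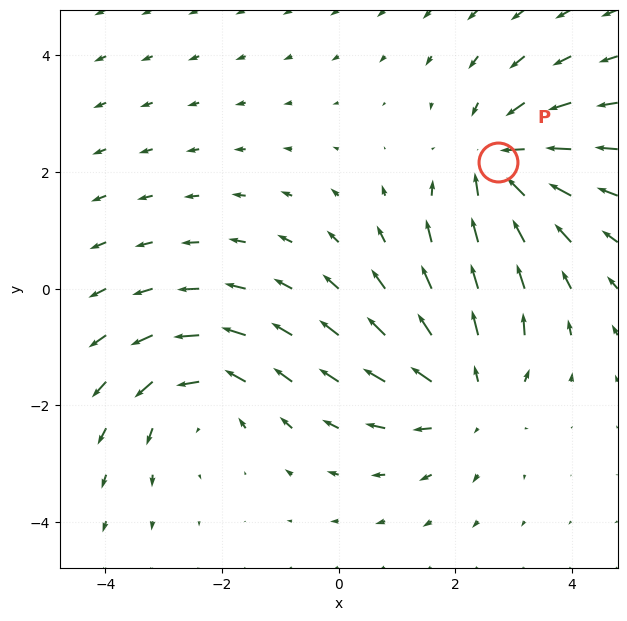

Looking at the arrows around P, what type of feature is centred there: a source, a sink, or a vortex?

At P (2.7, 2.2) the arrows converge inward. Divergence about -4, curl ≈0 — negative divergence with near-zero curl is a sink.

sink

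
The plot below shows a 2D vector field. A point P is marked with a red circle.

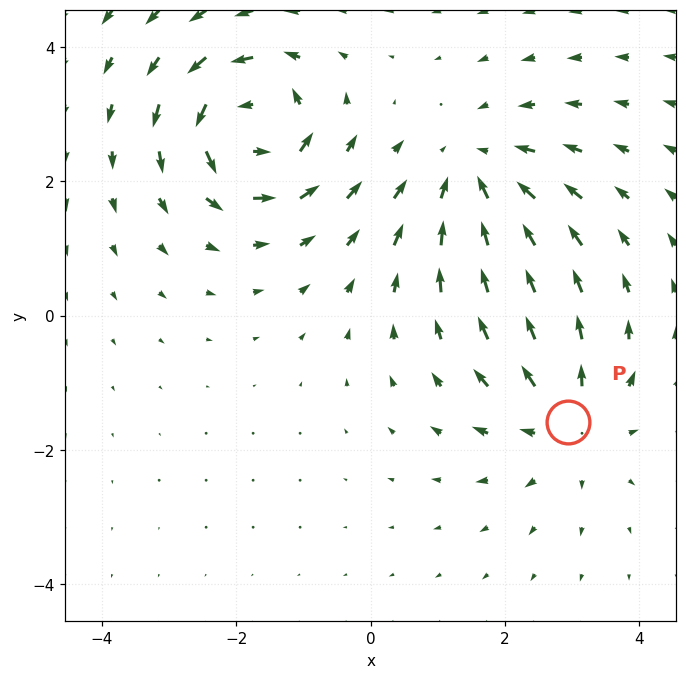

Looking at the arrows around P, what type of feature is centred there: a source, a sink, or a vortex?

source

At P (2.9, -1.6) the arrows spread outward. Divergence about +4, curl ≈0 — positive divergence with near-zero curl is a source.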